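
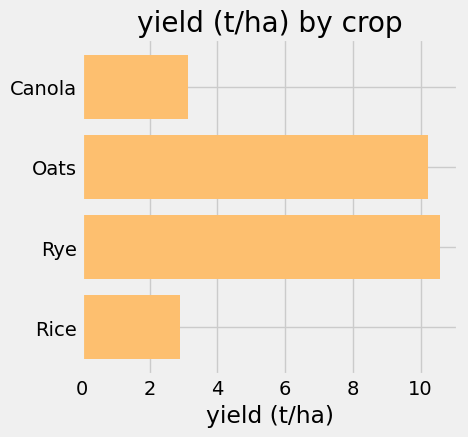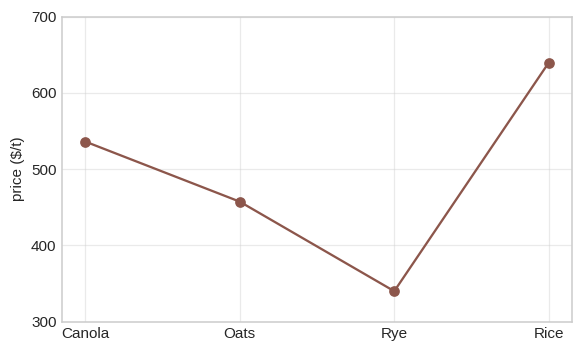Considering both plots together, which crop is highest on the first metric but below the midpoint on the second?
Rye

Chart 2 median price ($/t) ≈ 500; below-median crops: Oats, Rye. Among those, Rye has the highest yield (t/ha) (≈ 11).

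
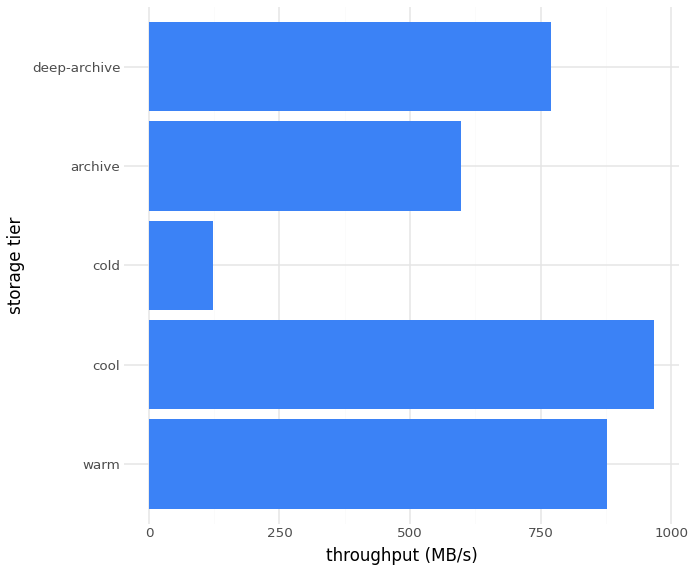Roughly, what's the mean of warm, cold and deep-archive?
≈ 600

(900 + 100 + 800) / 3 ≈ 600.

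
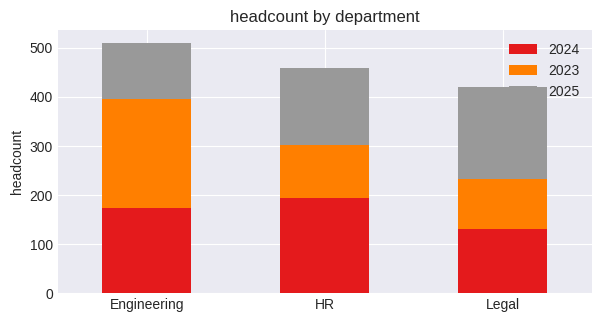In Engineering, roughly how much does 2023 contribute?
≈ 250

2023 top ≈ 400, bottom ≈ 150; segment ≈ 250.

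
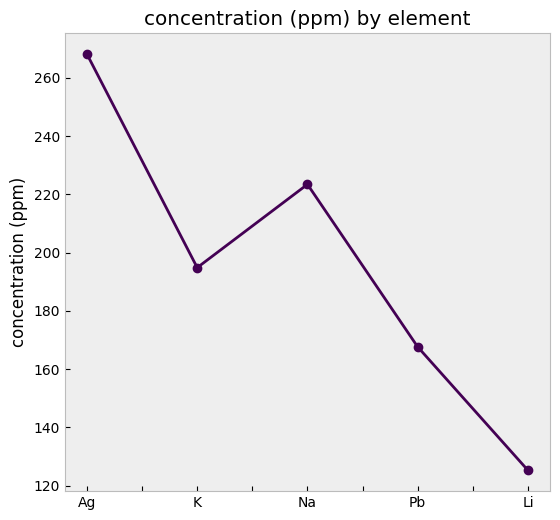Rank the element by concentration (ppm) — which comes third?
K

Top 4: Ag ≈ 260, Na ≈ 220, K ≈ 200, Pb ≈ 160.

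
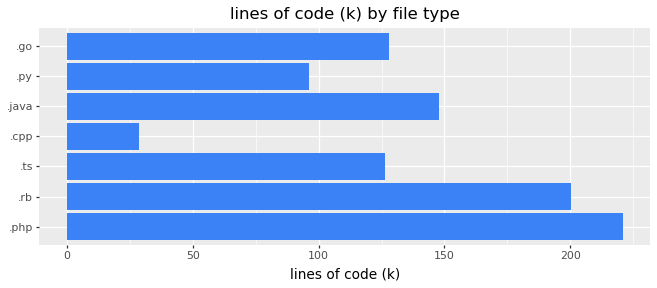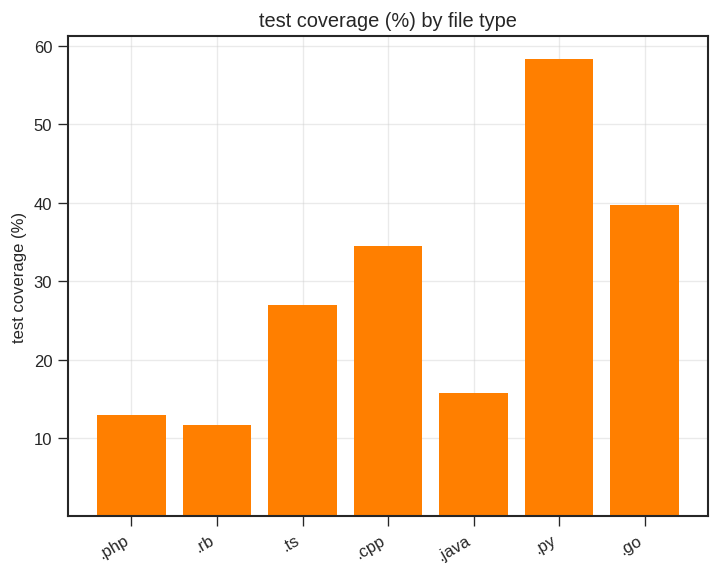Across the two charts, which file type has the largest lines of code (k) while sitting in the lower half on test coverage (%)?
Chart 2 median test coverage (%) ≈ 30; below-median file types: .php, .rb, .java. Among those, .php has the highest lines of code (k) (≈ 225).

.php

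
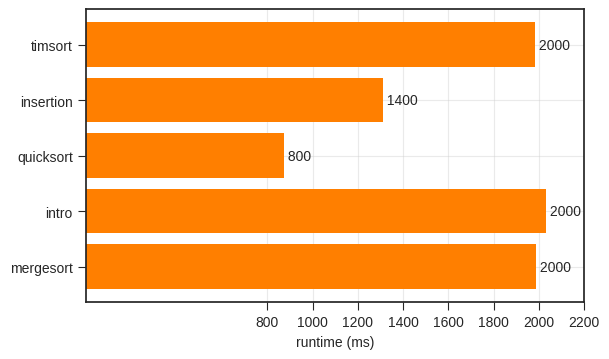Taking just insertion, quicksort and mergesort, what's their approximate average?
≈ 1400

(1400 + 800 + 2000) / 3 ≈ 1400.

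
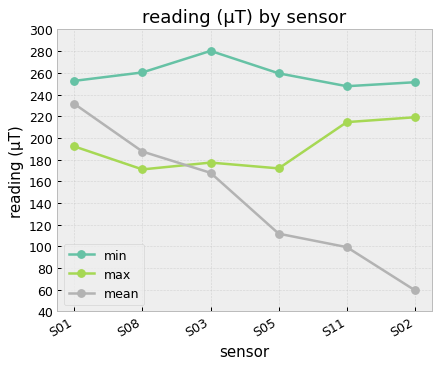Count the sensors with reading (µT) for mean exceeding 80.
Above 80: S01, S08, S03, S05, S11.

5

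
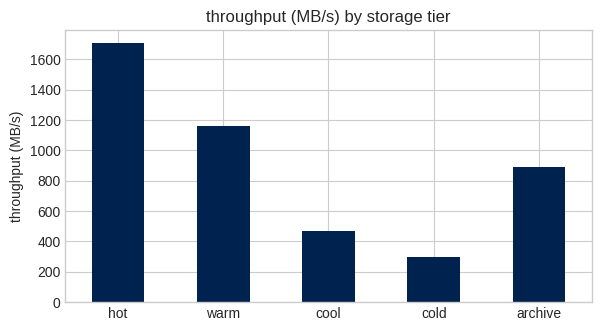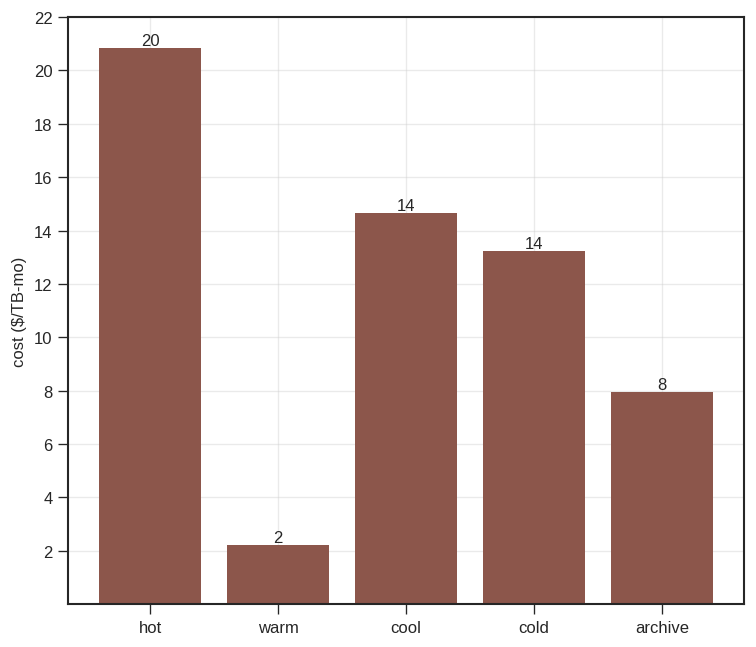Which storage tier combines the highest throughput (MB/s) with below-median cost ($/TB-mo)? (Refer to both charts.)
warm

Chart 2 median cost ($/TB-mo) ≈ 14; below-median storage tiers: warm, archive. Among those, warm has the highest throughput (MB/s) (≈ 1200).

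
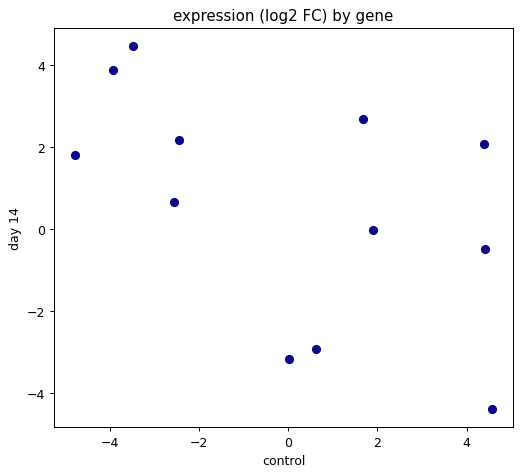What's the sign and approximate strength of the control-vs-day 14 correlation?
negative, moderate

Points are negatively correlated; moderate (|r| ≈ 0.5).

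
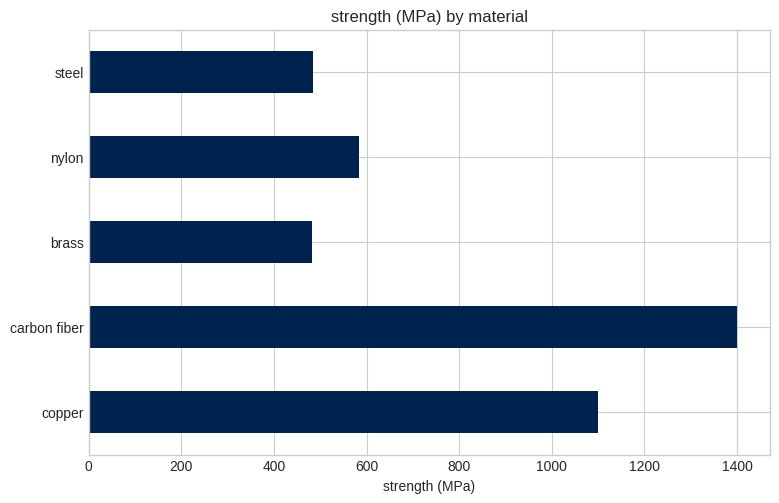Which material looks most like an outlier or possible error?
carbon fiber

carbon fiber ≈ 1400; the rest sit between ≈ 400 and ≈ 1200.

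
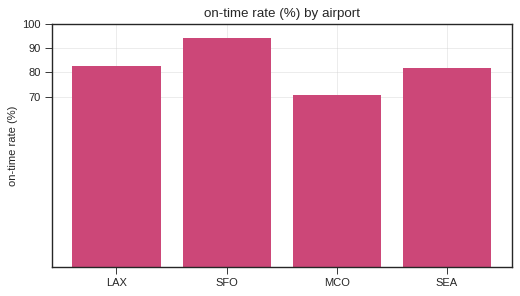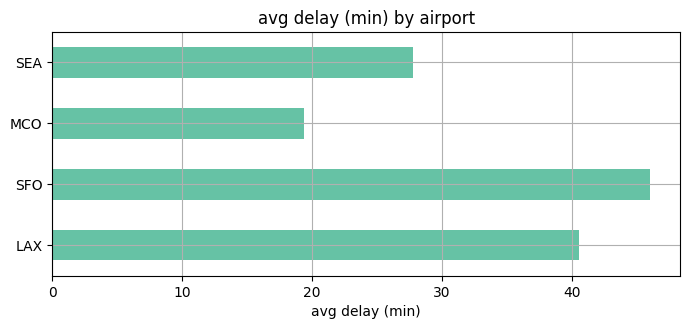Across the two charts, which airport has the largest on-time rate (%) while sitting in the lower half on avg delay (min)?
SEA

Chart 2 median avg delay (min) ≈ 35; below-median airports: MCO, SEA. Among those, SEA has the highest on-time rate (%) (≈ 80).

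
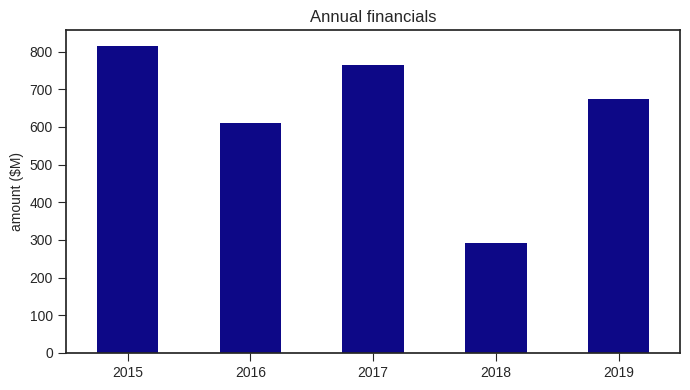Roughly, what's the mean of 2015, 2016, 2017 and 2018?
≈ 625

(800 + 600 + 800 + 300) / 4 ≈ 625.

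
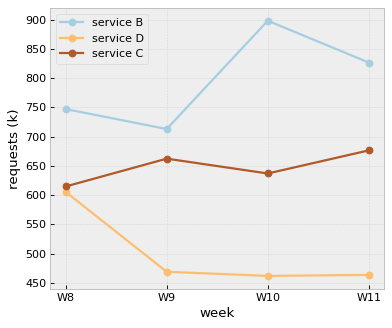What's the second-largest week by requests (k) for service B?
Top 3 for service B: W10 ≈ 900, W11 ≈ 850, W8 ≈ 750.

W11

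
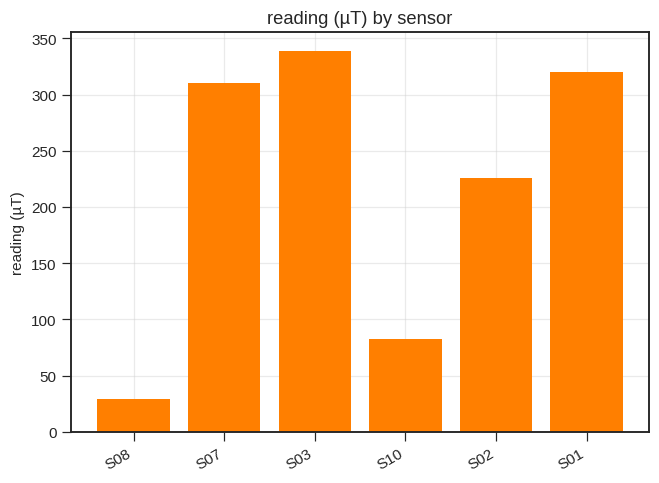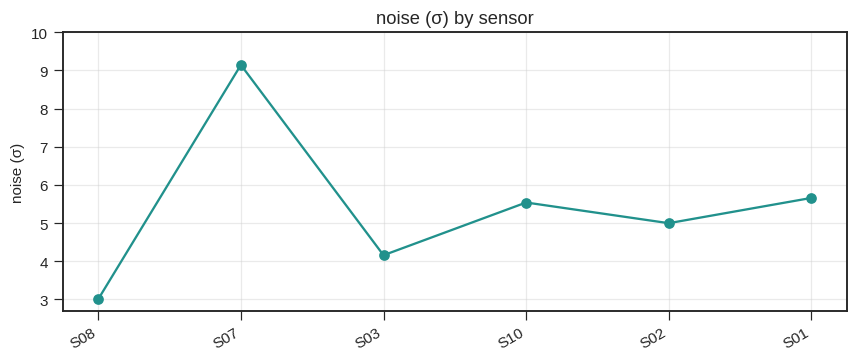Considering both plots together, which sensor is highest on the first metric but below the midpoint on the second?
S03

Chart 2 median noise (σ) ≈ 5; below-median sensors: S08, S03, S02. Among those, S03 has the highest reading (µT) (≈ 350).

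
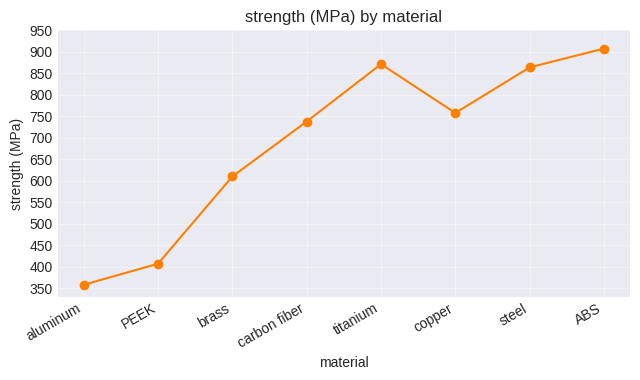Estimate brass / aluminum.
brass ≈ 600, aluminum ≈ 350; 600/350 ≈ 1.71.

≈ 1.71×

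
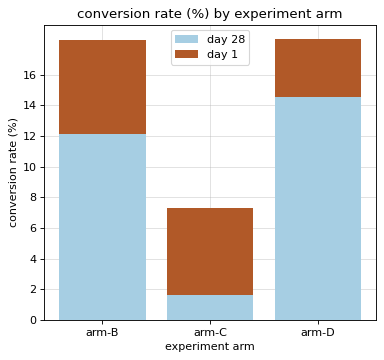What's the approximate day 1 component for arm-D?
≈ 4

day 1 top ≈ 18, bottom ≈ 14; segment ≈ 4.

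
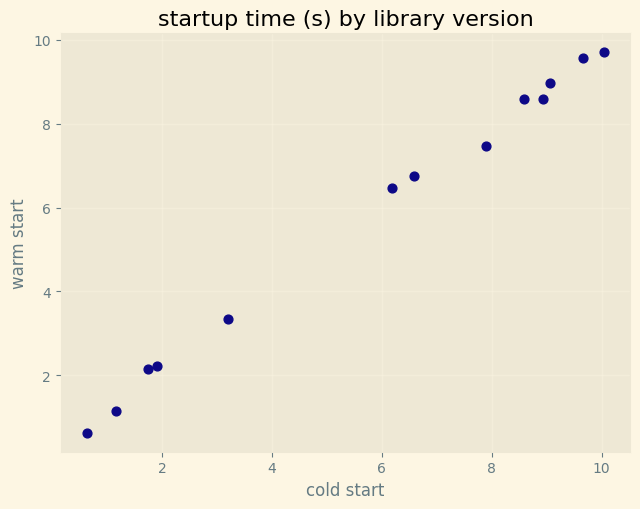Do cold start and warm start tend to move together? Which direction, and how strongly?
Points are positively correlated; strong (|r| ≈ 1.0).

positive, strong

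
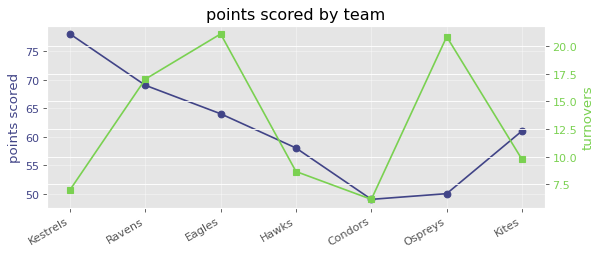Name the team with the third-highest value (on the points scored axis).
Top 4 (on the points scored axis): Kestrels ≈ 80, Ravens ≈ 70, Eagles ≈ 65, Kites ≈ 60.

Eagles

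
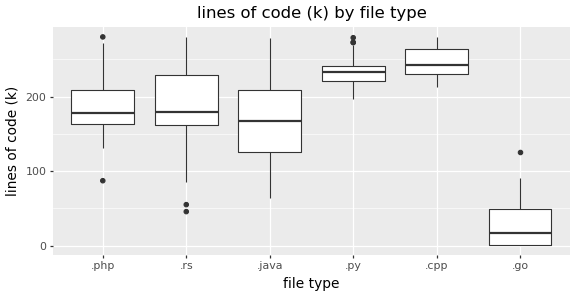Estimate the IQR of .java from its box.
≈ 80

Q3 ≈ 200, Q1 ≈ 120; IQR ≈ 80.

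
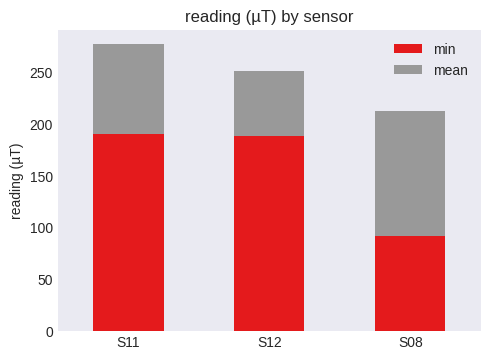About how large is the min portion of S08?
≈ 100

min top ≈ 100, bottom ≈ 0; segment ≈ 100.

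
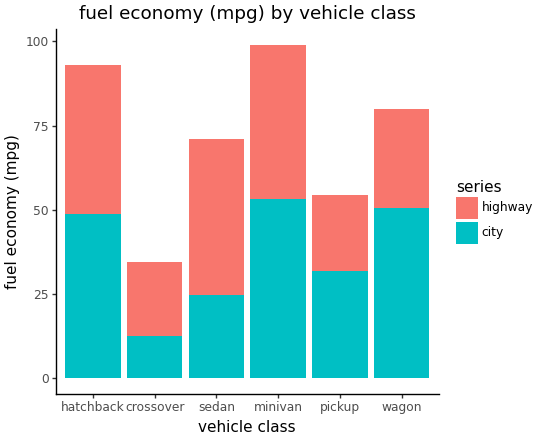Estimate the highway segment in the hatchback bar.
≈ 40

highway top ≈ 90, bottom ≈ 50; segment ≈ 40.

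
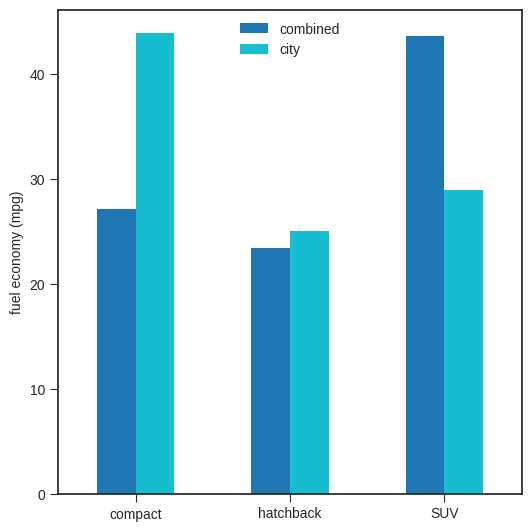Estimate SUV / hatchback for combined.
≈ 1.8×

SUV ≈ 45, hatchback ≈ 25; 45/25 ≈ 1.8.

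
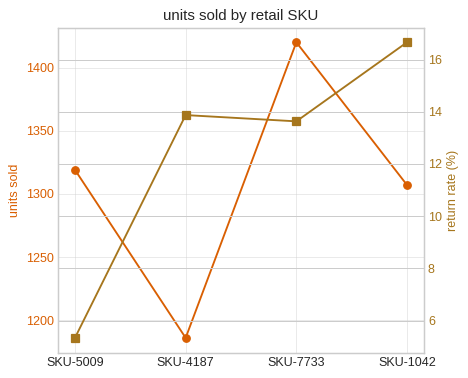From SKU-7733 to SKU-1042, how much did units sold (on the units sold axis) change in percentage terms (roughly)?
≈ -8.5%

SKU-7733 ≈ 1420, SKU-1042 ≈ 1300; (1300 − 1420) / 1420 ≈ -8.5%.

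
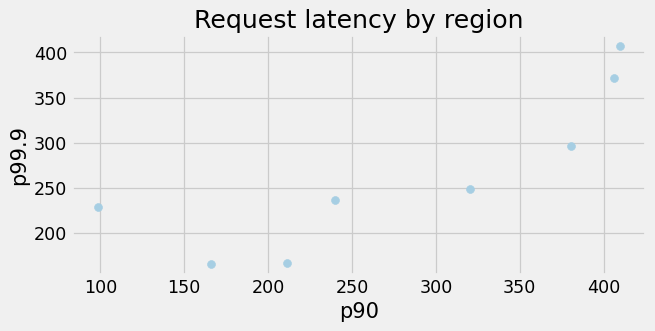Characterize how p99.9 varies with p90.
positive, strong

Points are positively correlated; strong (|r| ≈ 0.8).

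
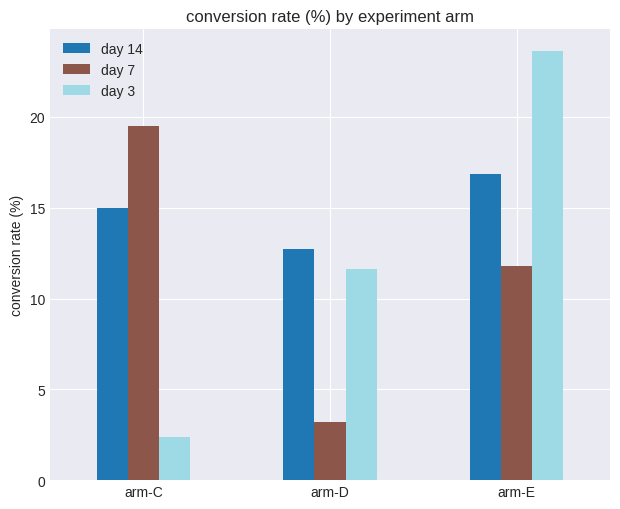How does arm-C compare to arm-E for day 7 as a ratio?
arm-C ≈ 20, arm-E ≈ 12; 20/12 ≈ 1.67.

≈ 1.67×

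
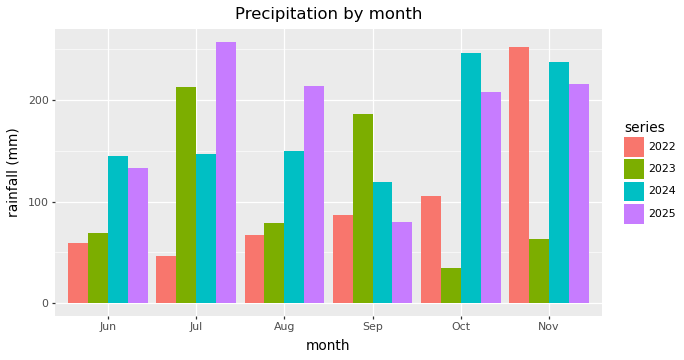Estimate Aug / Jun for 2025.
Aug ≈ 225, Jun ≈ 125; 225/125 ≈ 1.8.

≈ 1.8×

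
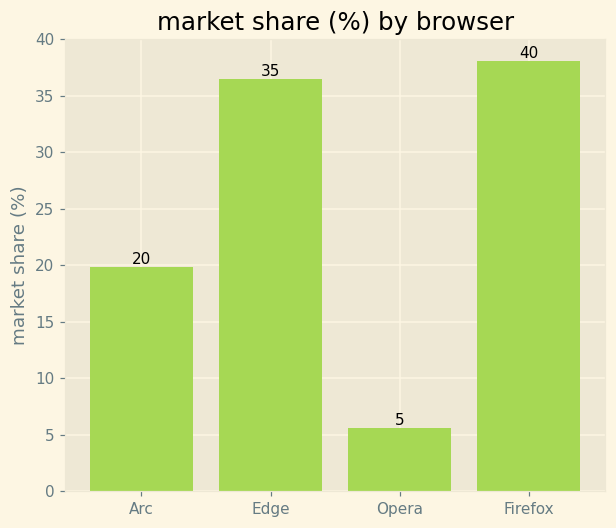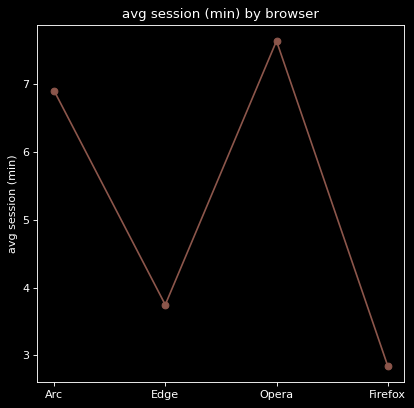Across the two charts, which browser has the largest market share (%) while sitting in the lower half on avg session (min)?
Chart 2 median avg session (min) ≈ 5; below-median browsers: Edge, Firefox. Among those, Firefox has the highest market share (%) (≈ 40).

Firefox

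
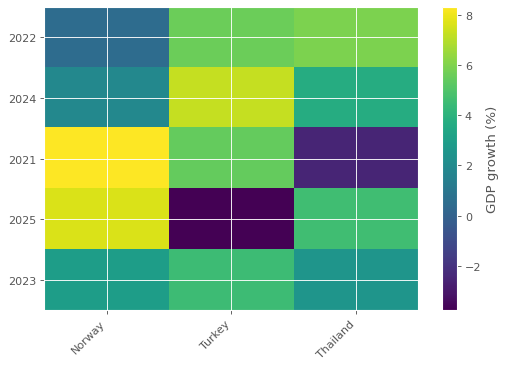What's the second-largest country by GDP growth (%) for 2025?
Thailand

Top 3 for 2025: Norway ≈ 8, Thailand ≈ 4, Turkey ≈ -4.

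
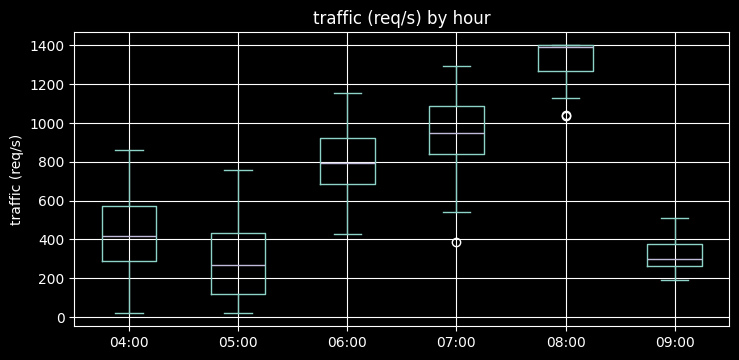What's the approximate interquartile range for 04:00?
≈ 300

Q3 ≈ 600, Q1 ≈ 300; IQR ≈ 300.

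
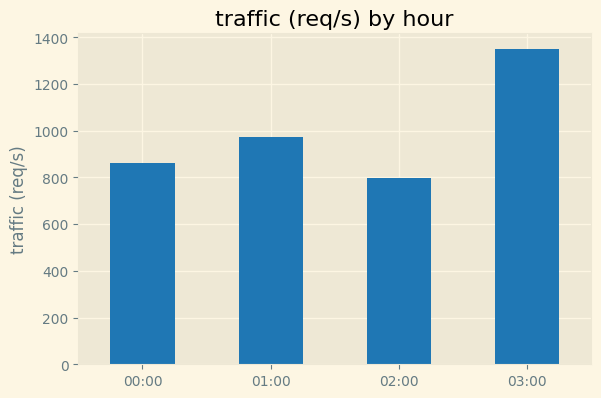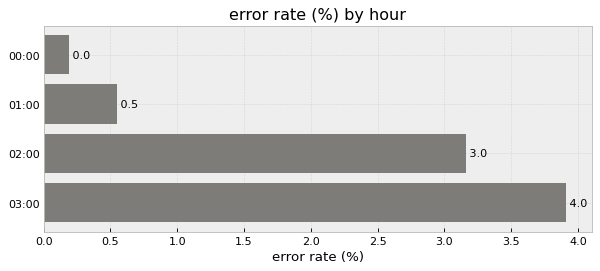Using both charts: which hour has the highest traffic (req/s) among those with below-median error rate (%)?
01:00

Chart 2 median error rate (%) ≈ 2; below-median hours: 00:00, 01:00. Among those, 01:00 has the highest traffic (req/s) (≈ 1000).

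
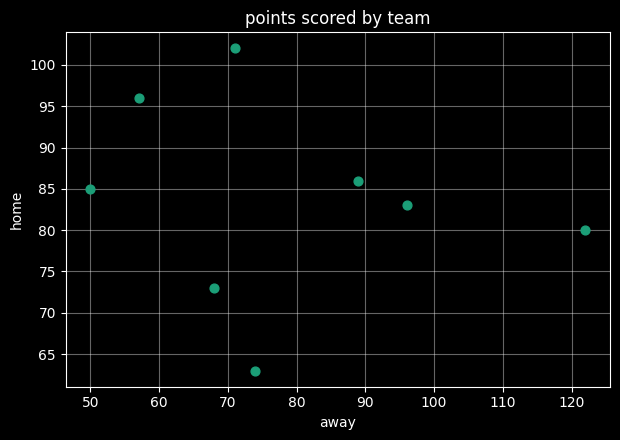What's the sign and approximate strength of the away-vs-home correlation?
Points are roughly uncorrelated; weak (|r| ≈ 0.2).

no clear correlation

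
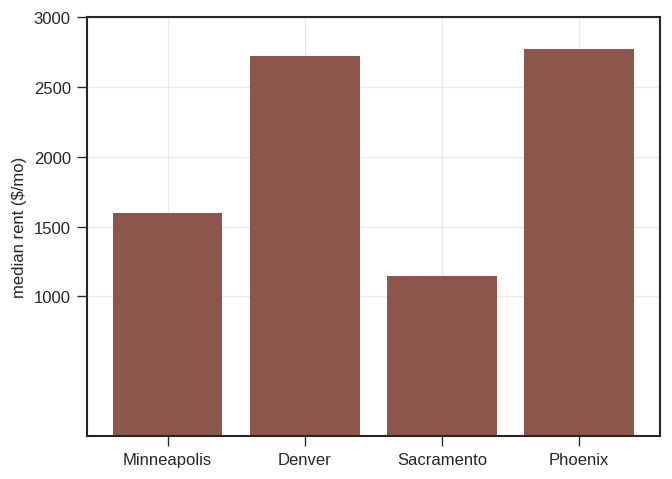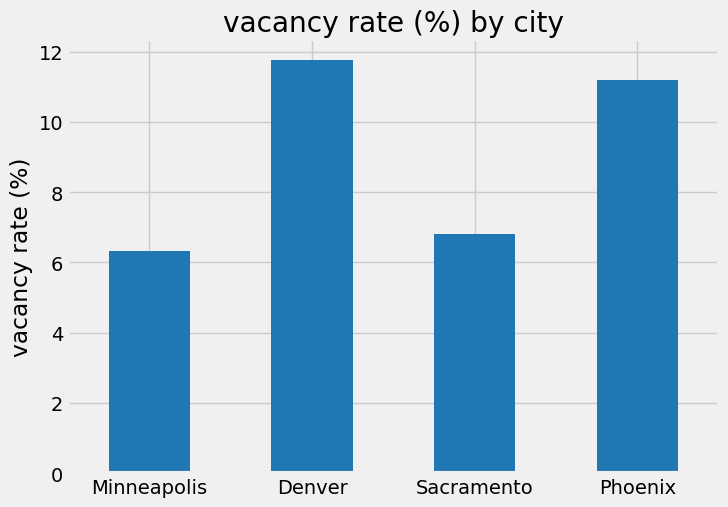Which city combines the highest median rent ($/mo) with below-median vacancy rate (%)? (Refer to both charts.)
Minneapolis

Chart 2 median vacancy rate (%) ≈ 10; below-median cities: Minneapolis, Sacramento. Among those, Minneapolis has the highest median rent ($/mo) (≈ 1500).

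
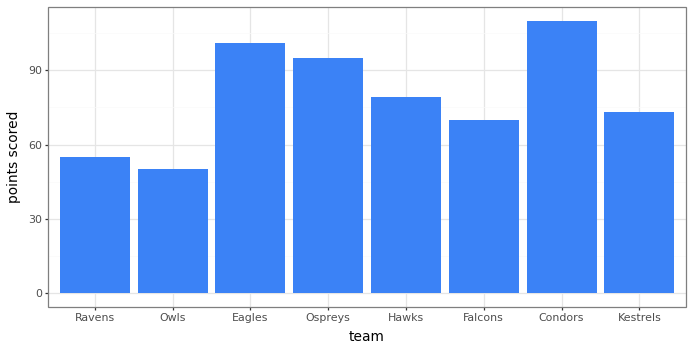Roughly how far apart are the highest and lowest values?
≈ 60

Max Condors ≈ 110, min Owls ≈ 50; range ≈ 60.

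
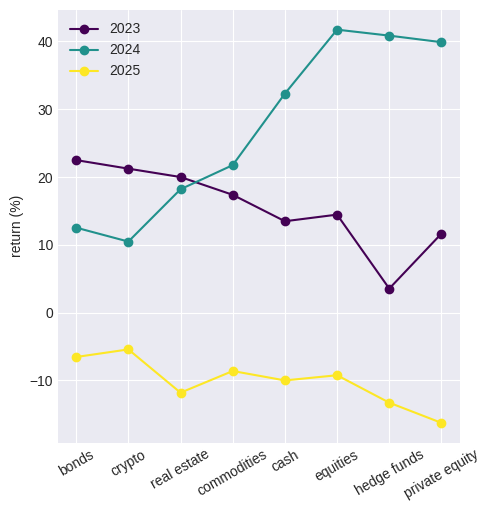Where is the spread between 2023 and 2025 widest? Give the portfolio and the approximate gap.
real estate, ≈ 30 %

real estate: 2023 ≈ 20, 2025 ≈ -10 → gap ≈ 30. Next-largest (bonds) is only ≈ 25.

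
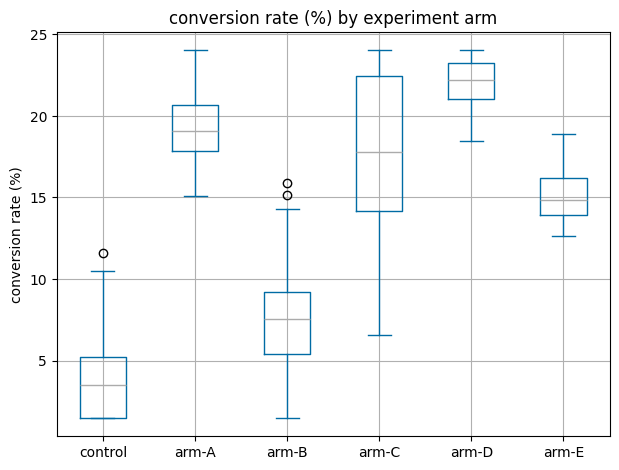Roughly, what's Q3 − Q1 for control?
≈ 4

Q3 ≈ 6, Q1 ≈ 2; IQR ≈ 4.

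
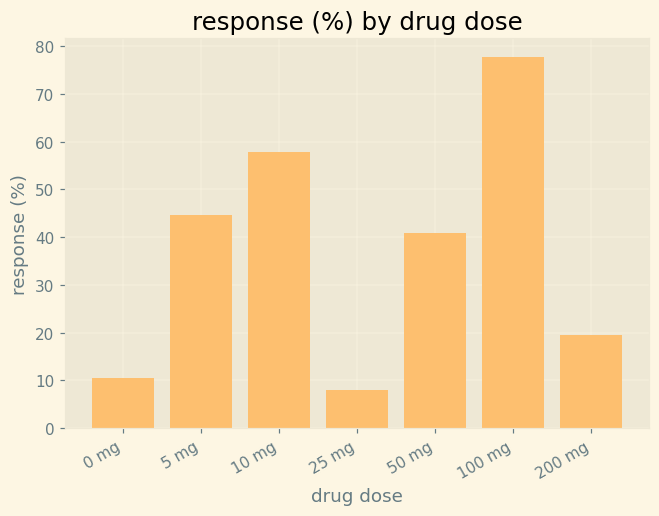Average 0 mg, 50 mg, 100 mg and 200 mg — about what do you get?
≈ 38

(10 + 40 + 80 + 20) / 4 ≈ 38.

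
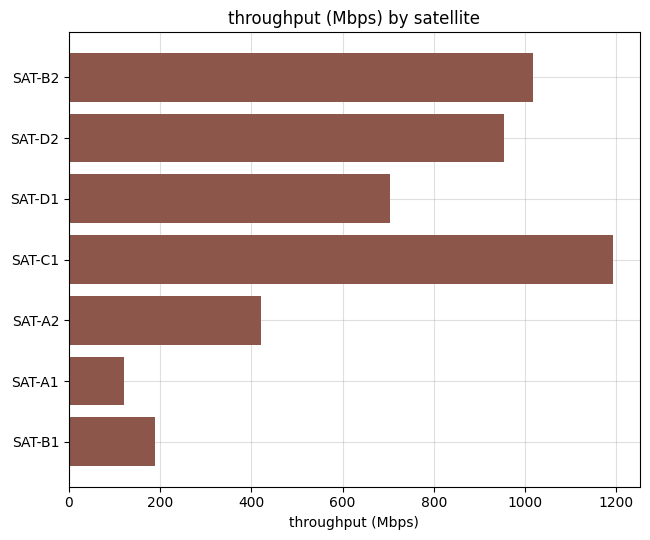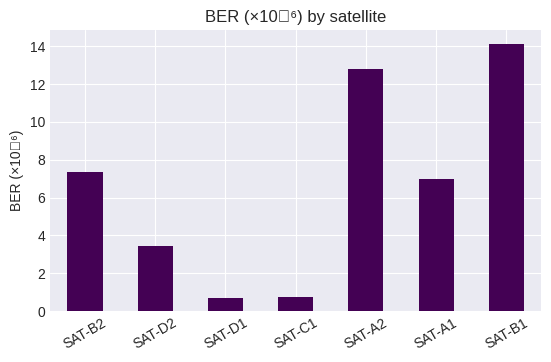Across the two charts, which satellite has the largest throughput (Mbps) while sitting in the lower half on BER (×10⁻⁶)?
Chart 2 median BER (×10⁻⁶) ≈ 6; below-median satellites: SAT-D2, SAT-D1, SAT-C1. Among those, SAT-C1 has the highest throughput (Mbps) (≈ 1200).

SAT-C1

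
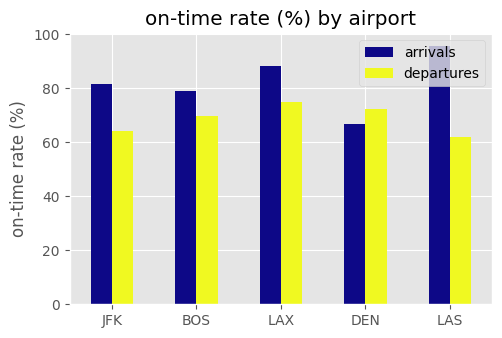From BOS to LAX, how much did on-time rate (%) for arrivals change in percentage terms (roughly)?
≈ +12.5%

BOS ≈ 80, LAX ≈ 90; (90 − 80) / 80 ≈ +12.5%.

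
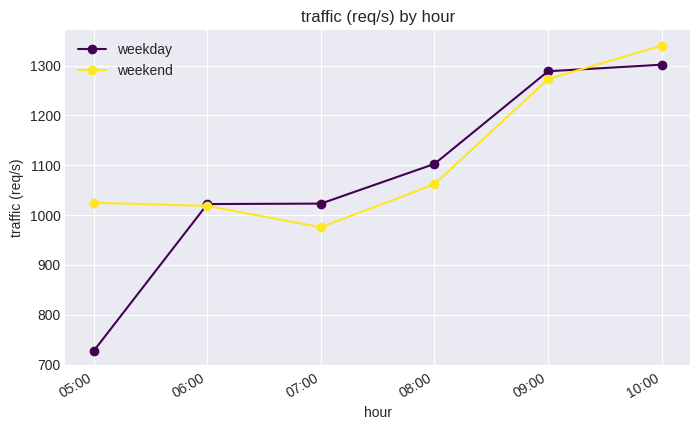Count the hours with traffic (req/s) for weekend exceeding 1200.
2

Above 1200: 09:00, 10:00.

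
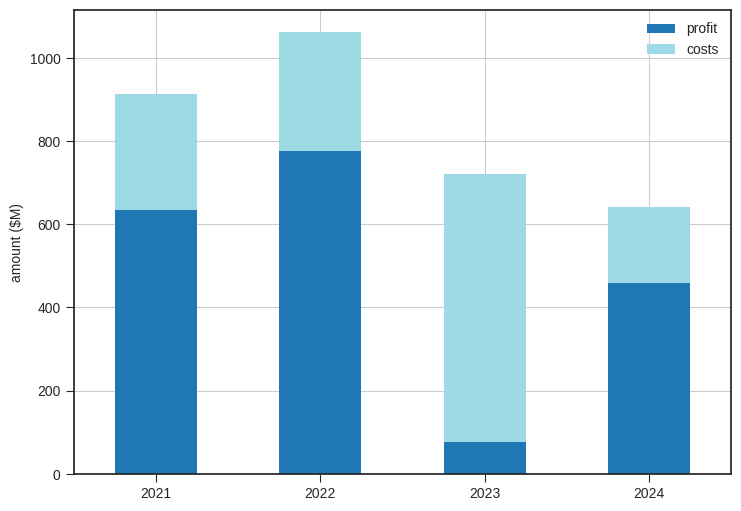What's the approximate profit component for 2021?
≈ 600

profit top ≈ 600, bottom ≈ 0; segment ≈ 600.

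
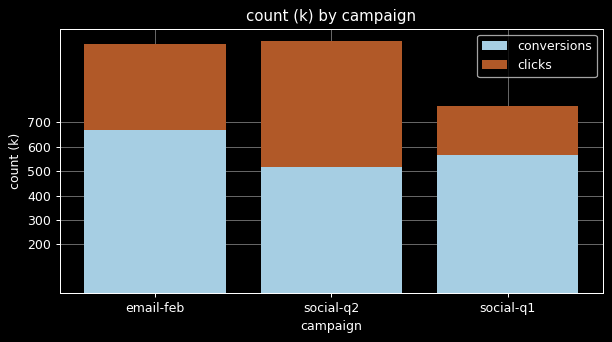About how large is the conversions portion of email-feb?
conversions top ≈ 700, bottom ≈ 0; segment ≈ 700.

≈ 700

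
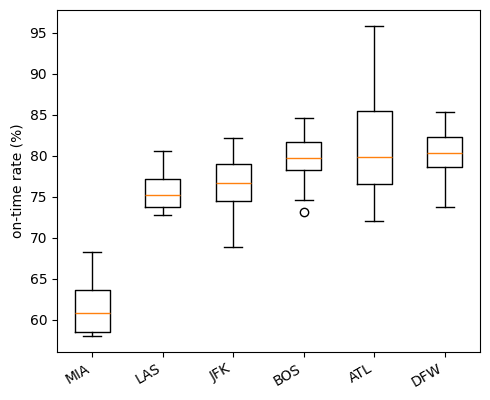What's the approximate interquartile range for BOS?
≈ 4

Q3 ≈ 82, Q1 ≈ 78; IQR ≈ 4.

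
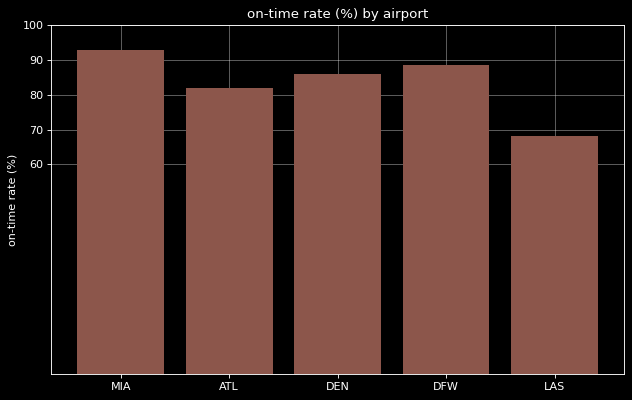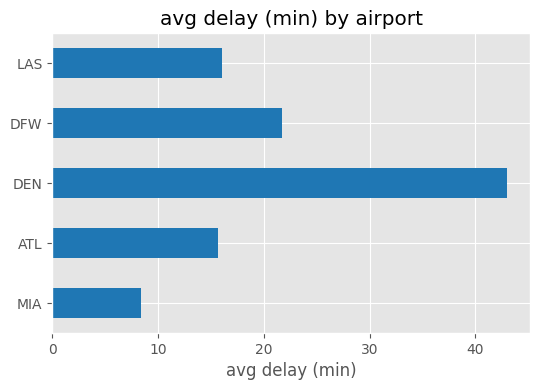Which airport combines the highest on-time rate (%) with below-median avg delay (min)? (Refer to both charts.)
Chart 2 median avg delay (min) ≈ 15; below-median airports: MIA, ATL. Among those, MIA has the highest on-time rate (%) (≈ 90).

MIA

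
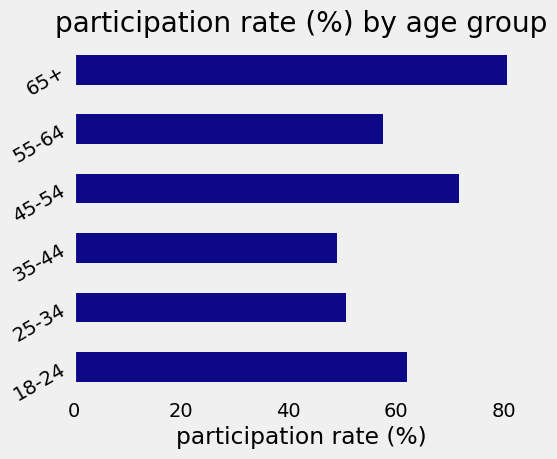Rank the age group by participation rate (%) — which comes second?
Top 3: 65+ ≈ 80, 45-54 ≈ 70, 18-24 ≈ 60.

45-54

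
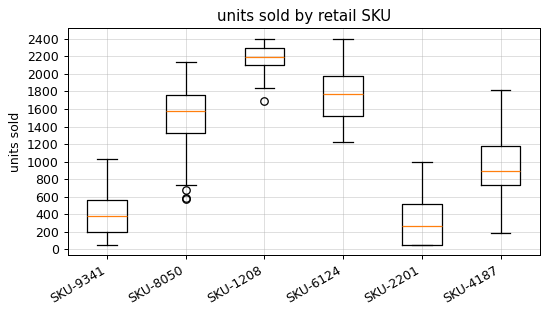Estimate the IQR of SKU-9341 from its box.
Q3 ≈ 600, Q1 ≈ 200; IQR ≈ 400.

≈ 400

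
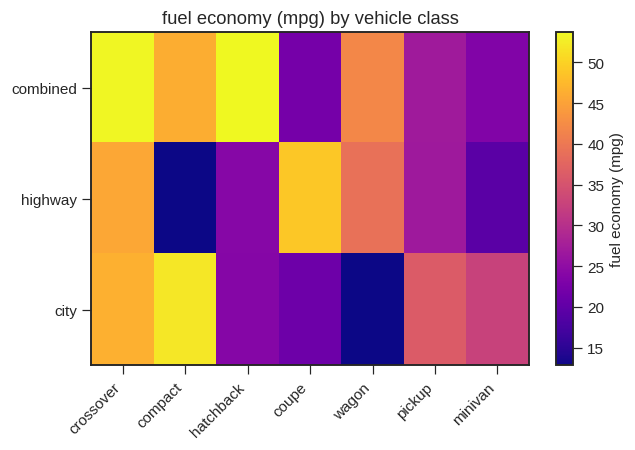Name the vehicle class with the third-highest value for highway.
wagon

Top 4 for highway: coupe ≈ 50, crossover ≈ 45, wagon ≈ 40, pickup ≈ 25.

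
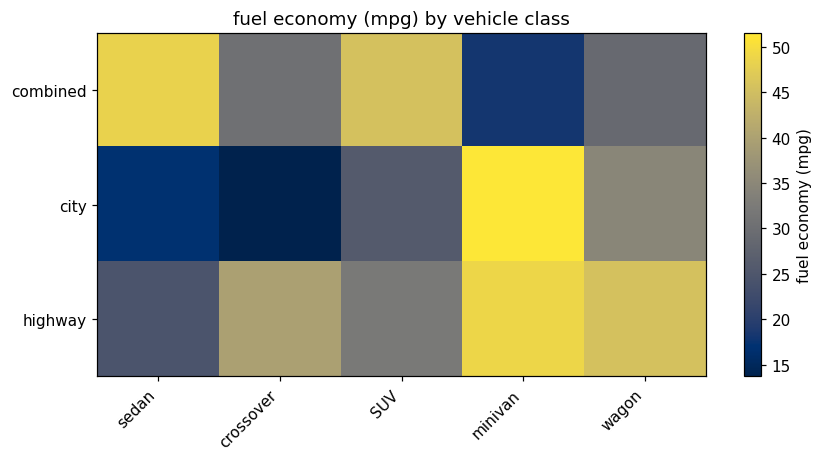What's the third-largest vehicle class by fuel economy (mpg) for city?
Top 4 for city: minivan ≈ 50, wagon ≈ 35, SUV ≈ 25, sedan ≈ 15.

SUV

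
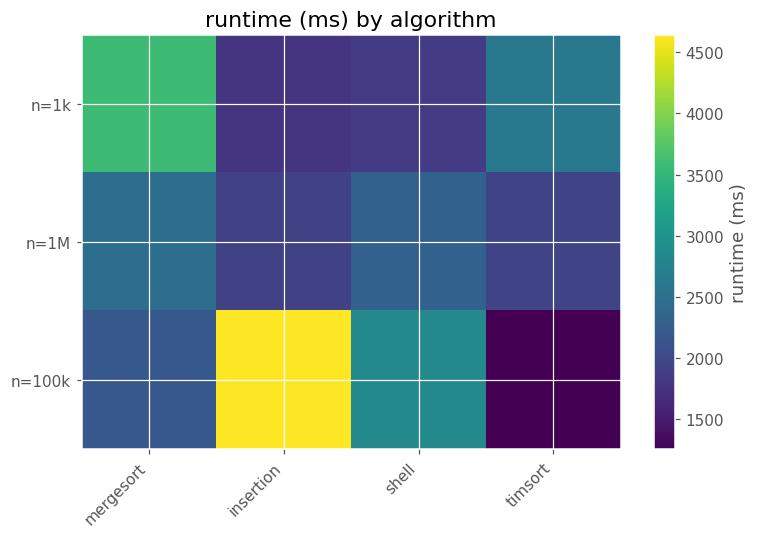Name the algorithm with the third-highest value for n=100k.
Top 4 for n=100k: insertion ≈ 4500, shell ≈ 3000, mergesort ≈ 2000, timsort ≈ 1500.

mergesort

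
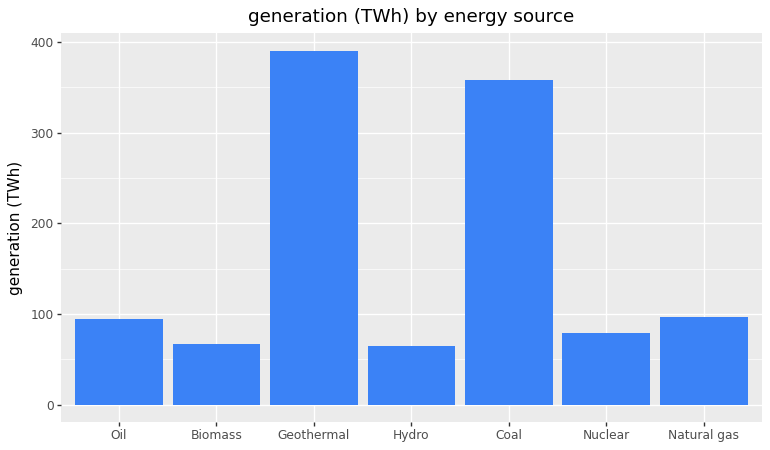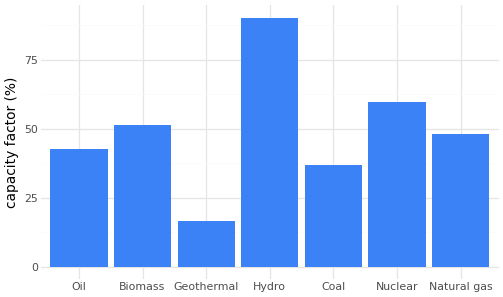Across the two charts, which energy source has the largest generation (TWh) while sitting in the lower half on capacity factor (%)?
Geothermal

Chart 2 median capacity factor (%) ≈ 50; below-median energy sources: Oil, Geothermal, Coal. Among those, Geothermal has the highest generation (TWh) (≈ 400).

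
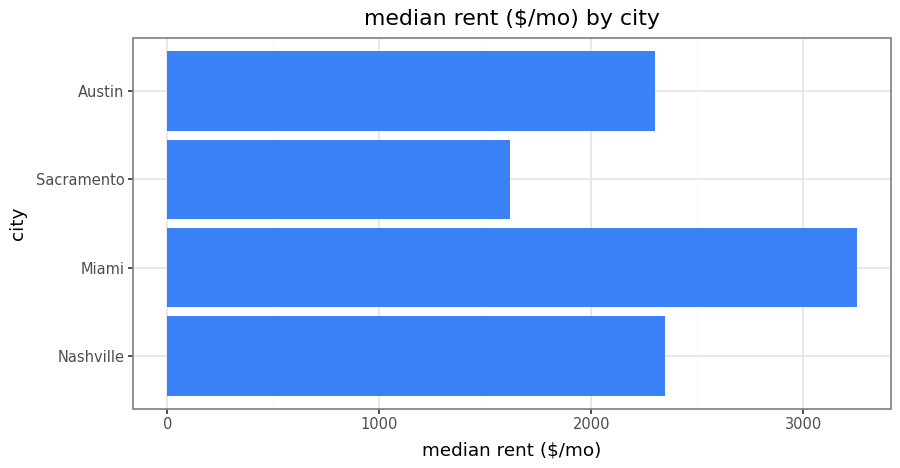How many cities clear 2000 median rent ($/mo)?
3

Above 2000: Nashville, Miami, Austin.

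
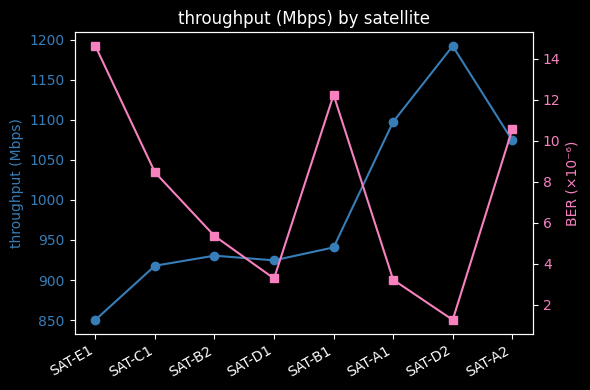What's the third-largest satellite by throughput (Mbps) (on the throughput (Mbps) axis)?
SAT-A2

Top 4 (on the throughput (Mbps) axis): SAT-D2 ≈ 1200, SAT-A1 ≈ 1100, SAT-A2 ≈ 1050, SAT-B1 ≈ 950.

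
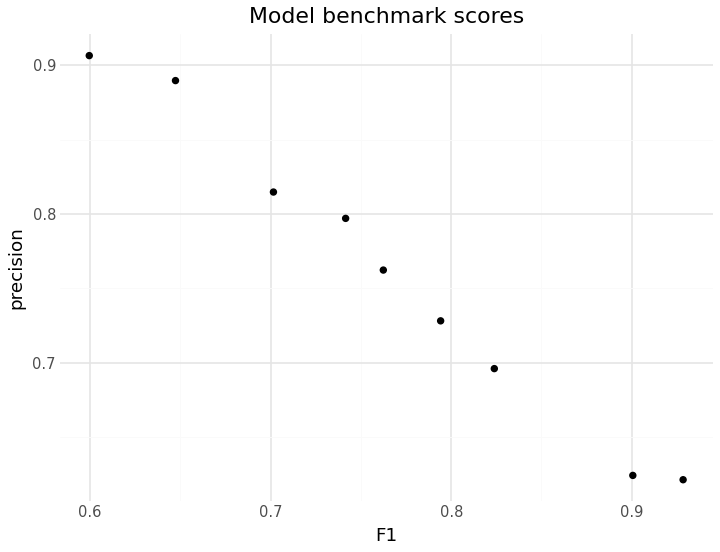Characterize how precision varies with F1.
Points are negatively correlated; strong (|r| ≈ 1.0).

negative, strong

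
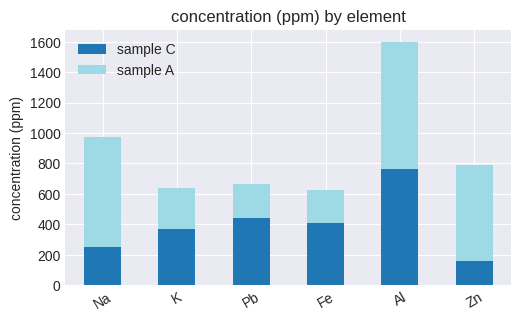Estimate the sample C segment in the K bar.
≈ 400

sample C top ≈ 400, bottom ≈ 0; segment ≈ 400.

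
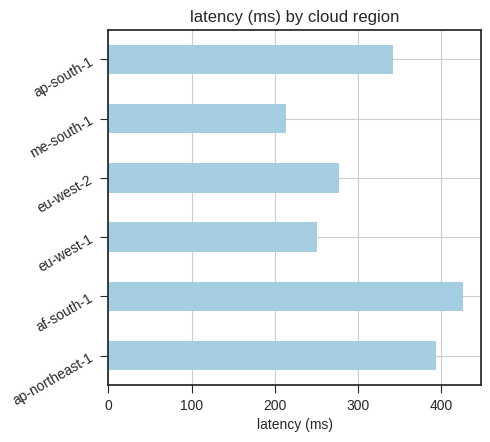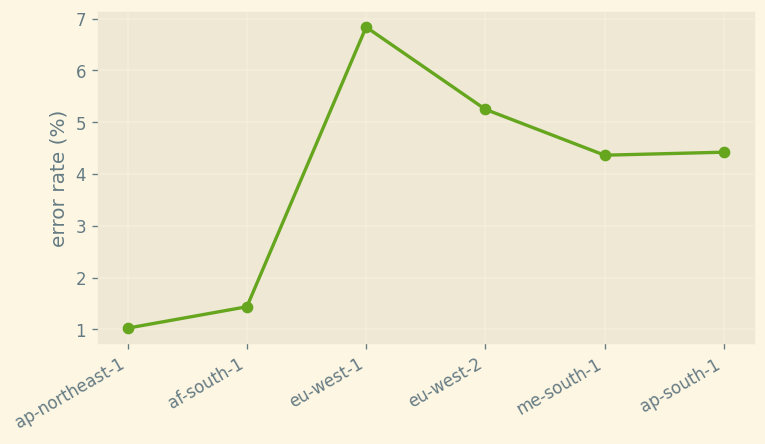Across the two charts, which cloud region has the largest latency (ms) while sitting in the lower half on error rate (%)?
af-south-1

Chart 2 median error rate (%) ≈ 4; below-median cloud regions: ap-northeast-1, af-south-1, me-south-1. Among those, af-south-1 has the highest latency (ms) (≈ 450).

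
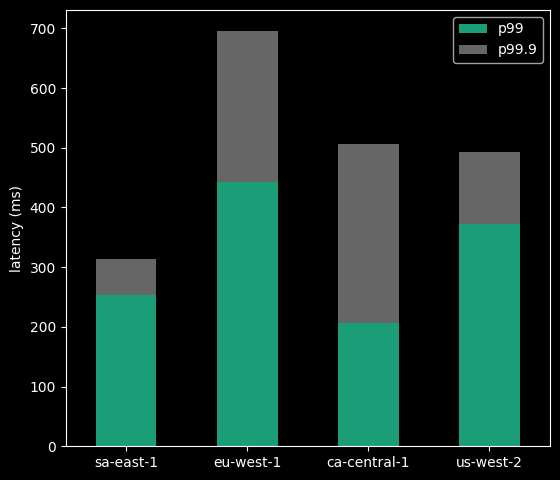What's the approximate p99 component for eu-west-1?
≈ 400

p99 top ≈ 400, bottom ≈ 0; segment ≈ 400.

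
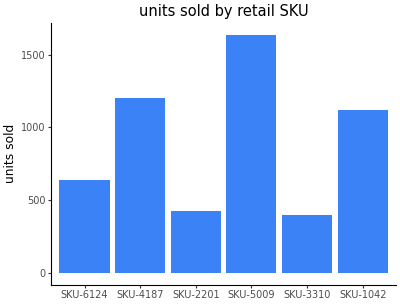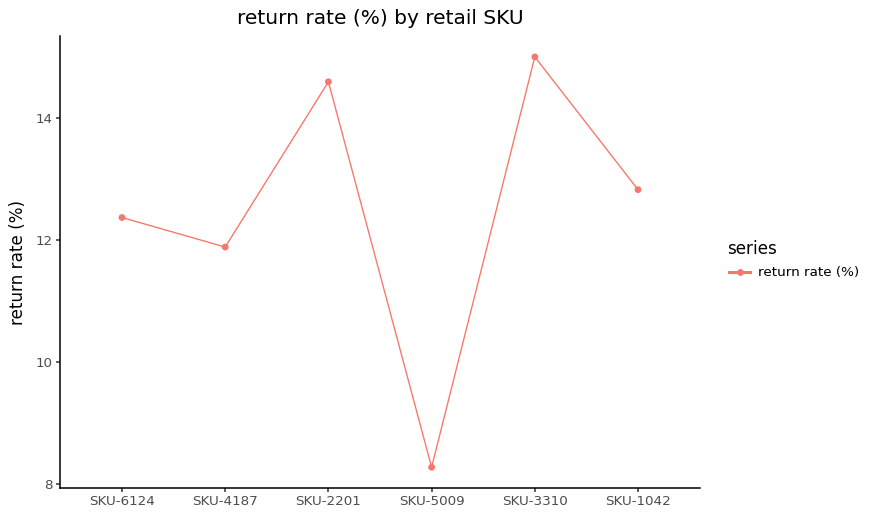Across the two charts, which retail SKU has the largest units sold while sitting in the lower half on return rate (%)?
Chart 2 median return rate (%) ≈ 12; below-median retail SKUs: SKU-6124, SKU-4187, SKU-5009. Among those, SKU-5009 has the highest units sold (≈ 1600).

SKU-5009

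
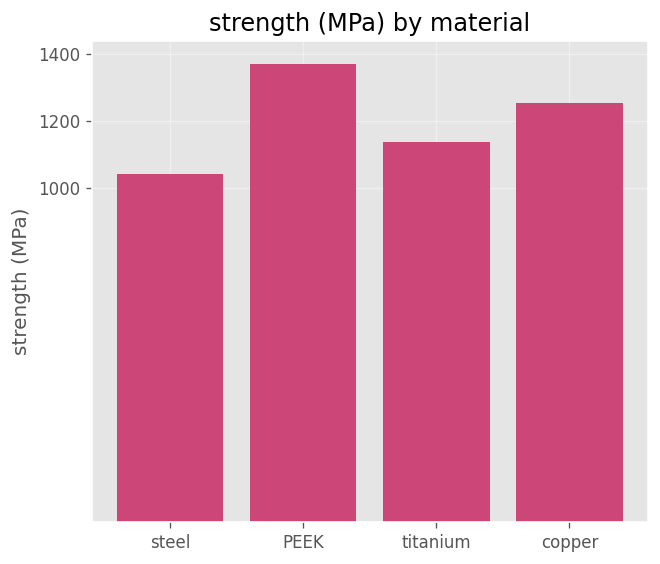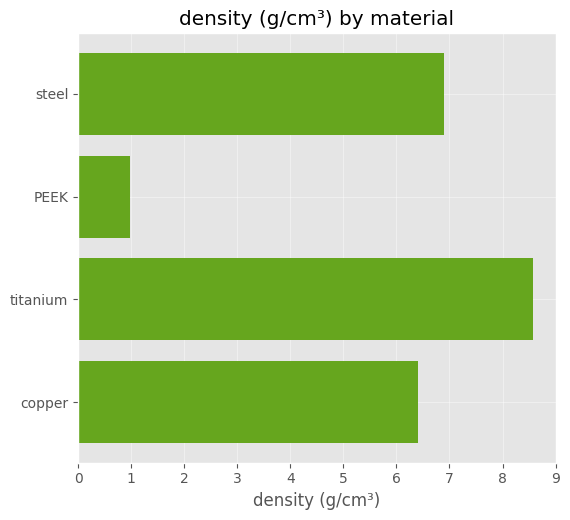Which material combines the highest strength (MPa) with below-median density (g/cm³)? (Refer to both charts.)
PEEK

Chart 2 median density (g/cm³) ≈ 7; below-median materials: PEEK, copper. Among those, PEEK has the highest strength (MPa) (≈ 1400).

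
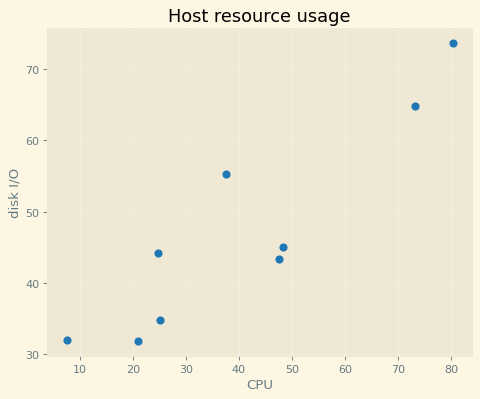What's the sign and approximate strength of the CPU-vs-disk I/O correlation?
positive, strong

Points are positively correlated; strong (|r| ≈ 0.9).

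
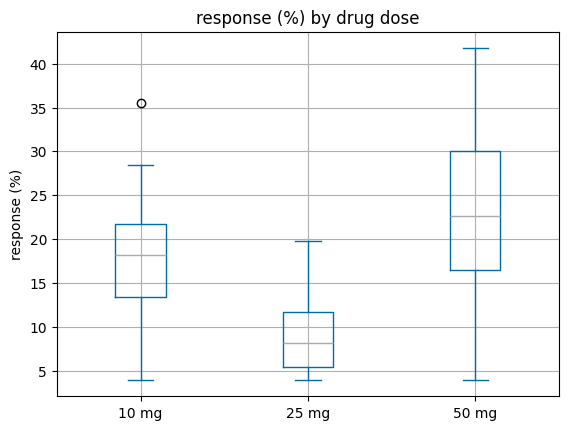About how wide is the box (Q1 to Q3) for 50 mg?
Q3 ≈ 30, Q1 ≈ 16; IQR ≈ 14.

≈ 14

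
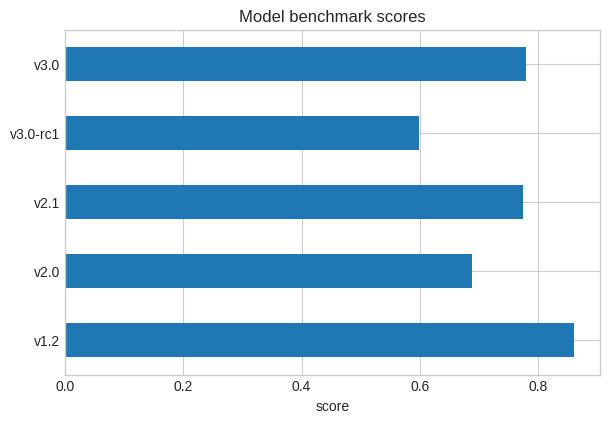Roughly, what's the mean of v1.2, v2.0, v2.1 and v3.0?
(0.9 + 0.7 + 0.8 + 0.8) / 4 ≈ 0.8.

≈ 0.8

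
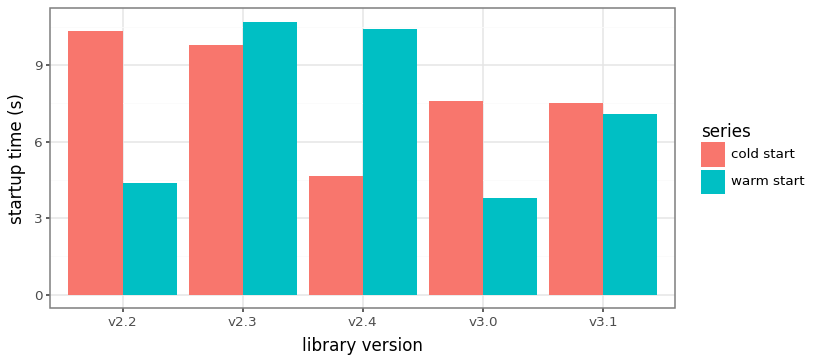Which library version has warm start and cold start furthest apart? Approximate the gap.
v2.2: warm start ≈ 4, cold start ≈ 10 → gap ≈ 6. Next-largest (v2.4) is only ≈ 5.

v2.2, ≈ 6 s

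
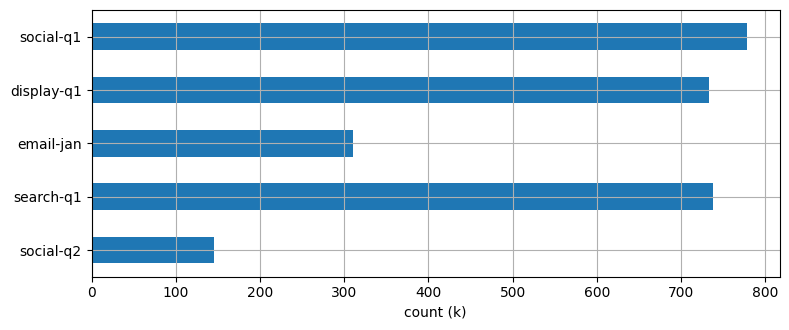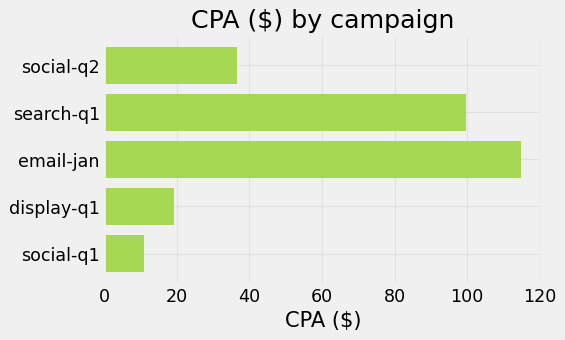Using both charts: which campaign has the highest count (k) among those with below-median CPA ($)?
Chart 2 median CPA ($) ≈ 40; below-median campaigns: display-q1, social-q1. Among those, social-q1 has the highest count (k) (≈ 800).

social-q1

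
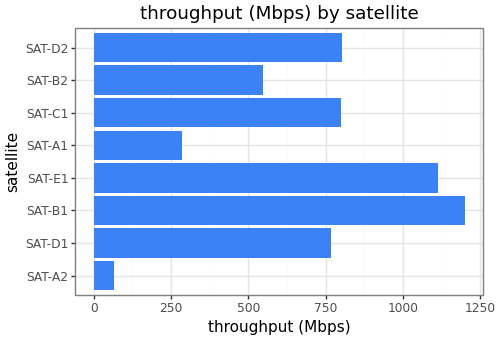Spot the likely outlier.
SAT-A2 ≈ 100; the rest sit between ≈ 300 and ≈ 1200.

SAT-A2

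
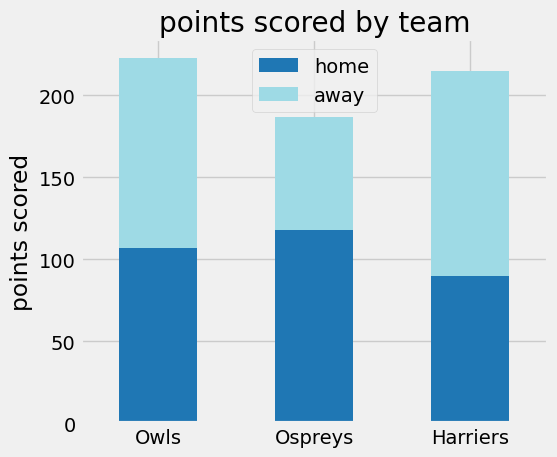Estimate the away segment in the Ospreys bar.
≈ 60

away top ≈ 180, bottom ≈ 120; segment ≈ 60.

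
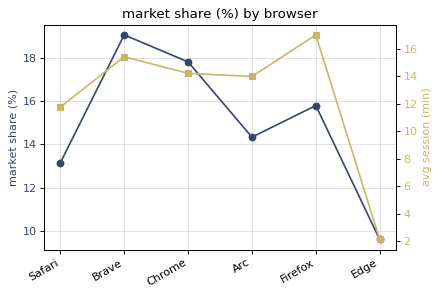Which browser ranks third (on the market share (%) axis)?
Top 4 (on the market share (%) axis): Brave ≈ 19, Chrome ≈ 18, Firefox ≈ 16, Arc ≈ 14.

Firefox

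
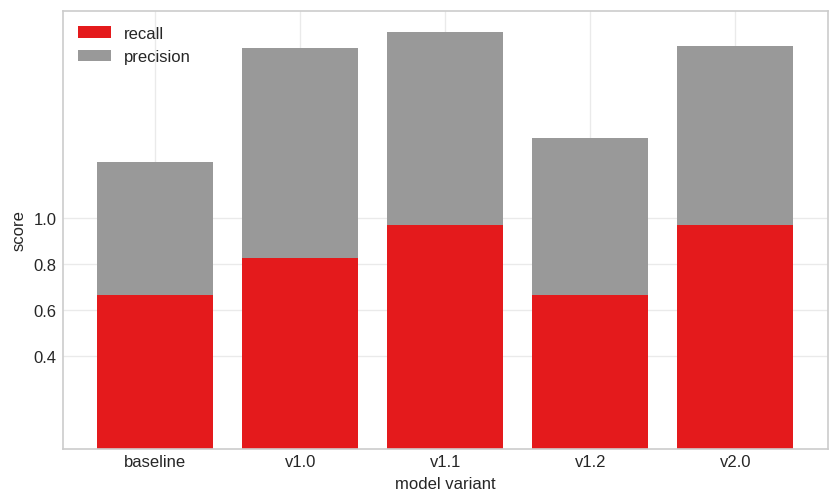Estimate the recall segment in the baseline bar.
≈ 0.6

recall top ≈ 0.6, bottom ≈ 0.0; segment ≈ 0.6.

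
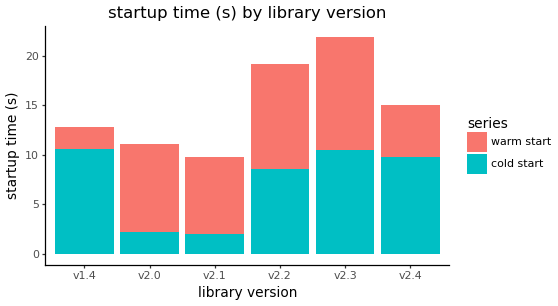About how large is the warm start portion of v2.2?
≈ 12

warm start top ≈ 20, bottom ≈ 8; segment ≈ 12.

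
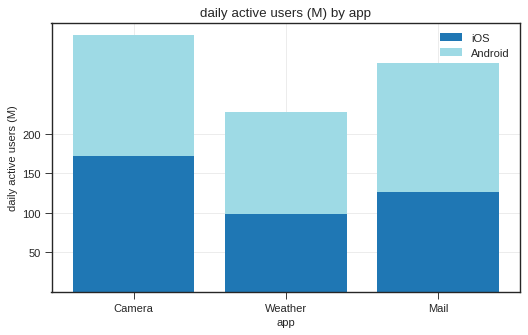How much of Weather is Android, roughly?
Android top ≈ 250, bottom ≈ 100; segment ≈ 150.

≈ 150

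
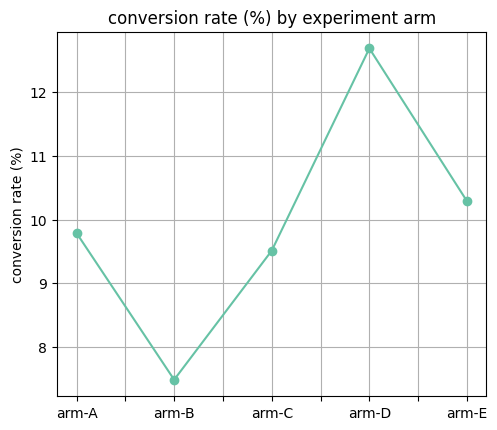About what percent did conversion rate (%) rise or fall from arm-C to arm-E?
≈ +10.5%

arm-C ≈ 9.5, arm-E ≈ 10.5; (10.5 − 9.5) / 9.5 ≈ +10.5%.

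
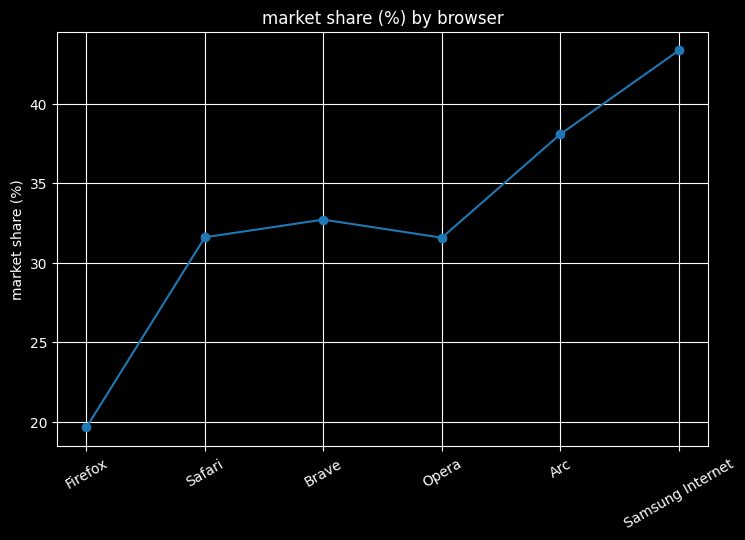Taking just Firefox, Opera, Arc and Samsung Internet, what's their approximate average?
(20 + 32 + 38 + 44) / 4 ≈ 34.

≈ 34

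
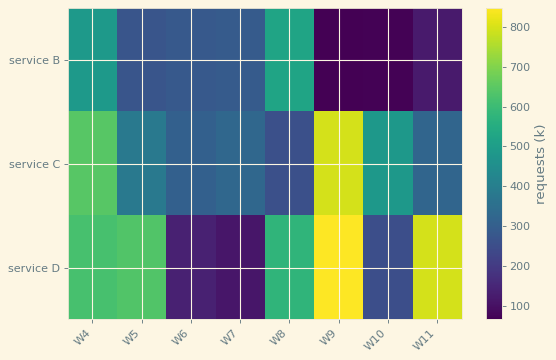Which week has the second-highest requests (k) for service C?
Top 3 for service C: W9 ≈ 800, W4 ≈ 600, W10 ≈ 500.

W4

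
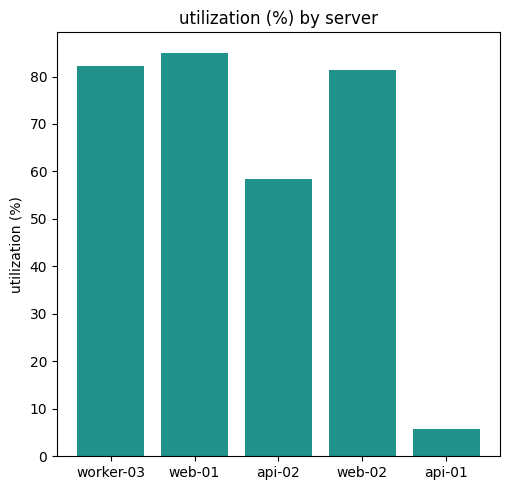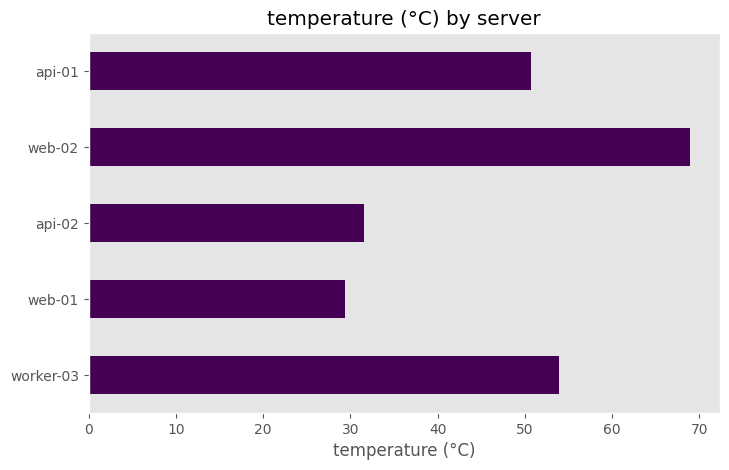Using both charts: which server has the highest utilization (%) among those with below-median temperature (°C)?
Chart 2 median temperature (°C) ≈ 50; below-median servers: web-01, api-02. Among those, web-01 has the highest utilization (%) (≈ 90).

web-01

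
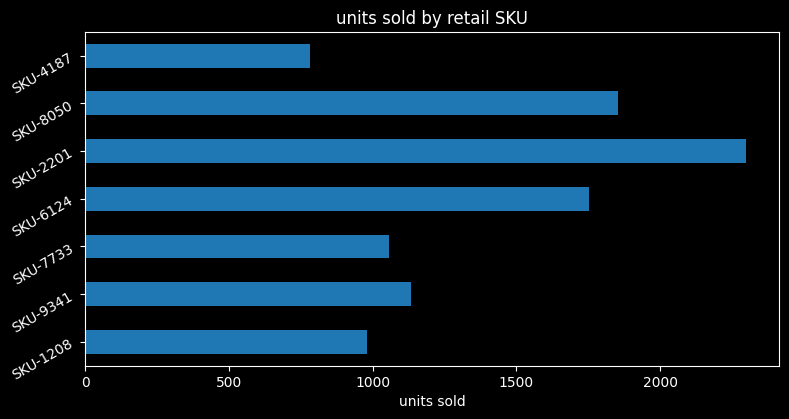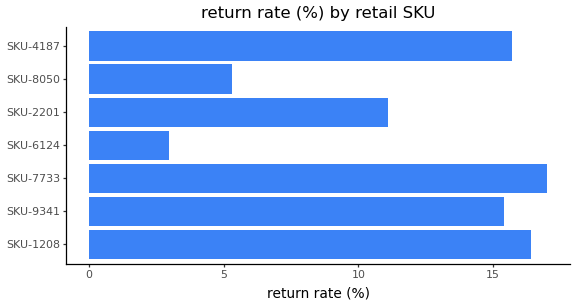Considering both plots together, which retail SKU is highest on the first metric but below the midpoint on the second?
SKU-2201

Chart 2 median return rate (%) ≈ 16; below-median retail SKUs: SKU-6124, SKU-2201, SKU-8050. Among those, SKU-2201 has the highest units sold (≈ 2500).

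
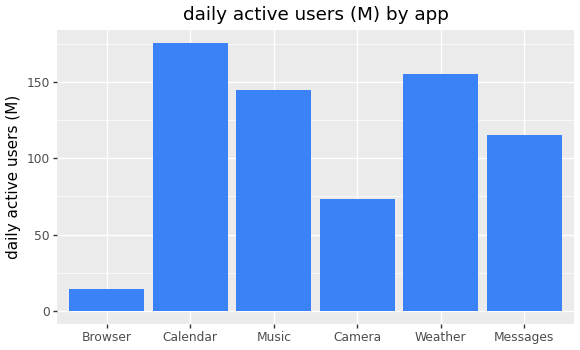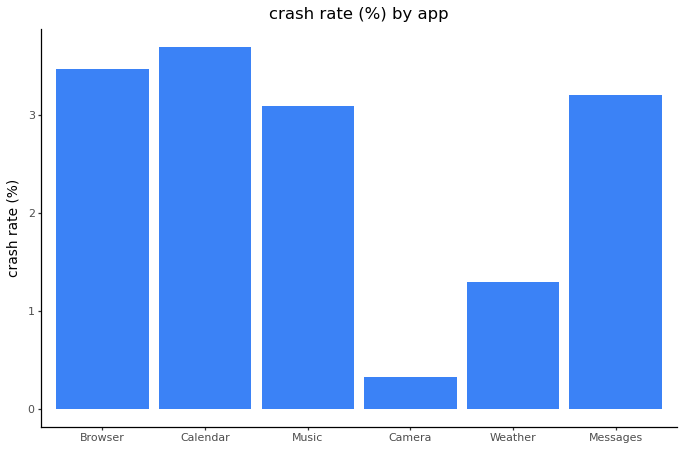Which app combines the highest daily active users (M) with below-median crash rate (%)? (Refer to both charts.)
Weather

Chart 2 median crash rate (%) ≈ 3; below-median apps: Music, Camera, Weather. Among those, Weather has the highest daily active users (M) (≈ 160).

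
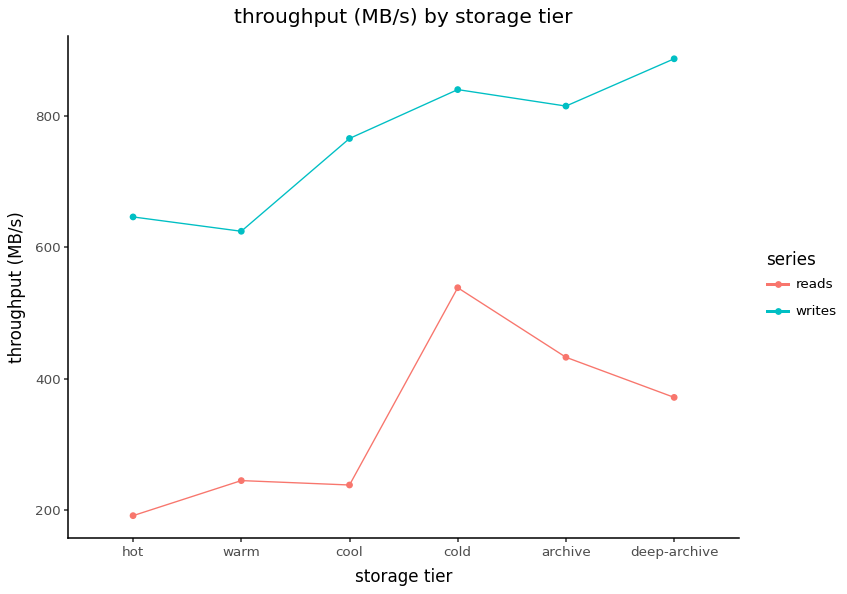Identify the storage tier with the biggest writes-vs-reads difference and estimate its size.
cool, ≈ 600 MB/s

cool: writes ≈ 800, reads ≈ 200 → gap ≈ 600. Next-largest (deep-archive) is only ≈ 500.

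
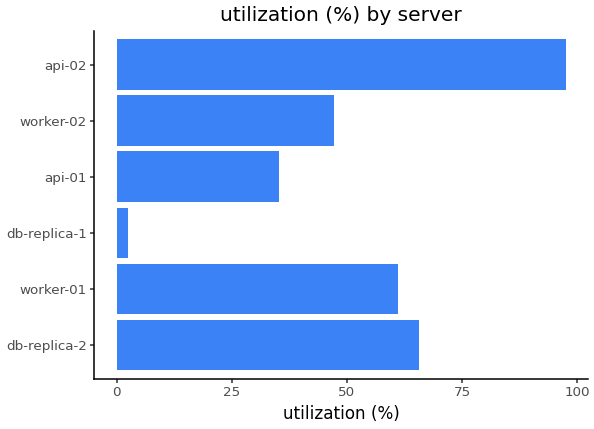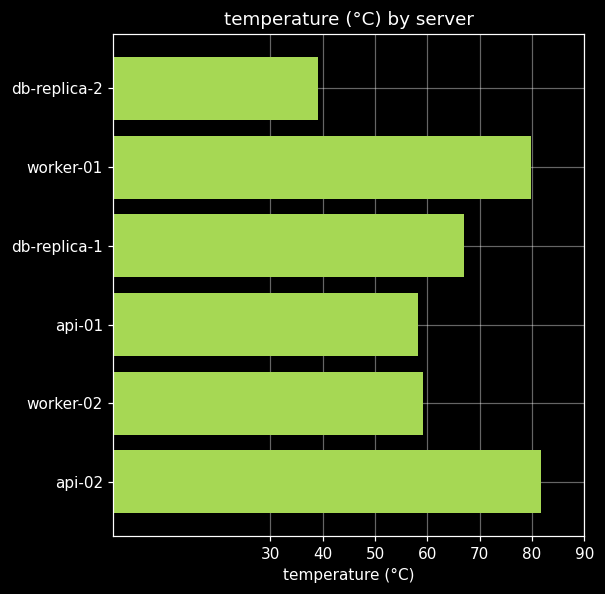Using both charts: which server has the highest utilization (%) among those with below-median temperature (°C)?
db-replica-2

Chart 2 median temperature (°C) ≈ 60; below-median servers: db-replica-2, api-01, worker-02. Among those, db-replica-2 has the highest utilization (%) (≈ 70).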